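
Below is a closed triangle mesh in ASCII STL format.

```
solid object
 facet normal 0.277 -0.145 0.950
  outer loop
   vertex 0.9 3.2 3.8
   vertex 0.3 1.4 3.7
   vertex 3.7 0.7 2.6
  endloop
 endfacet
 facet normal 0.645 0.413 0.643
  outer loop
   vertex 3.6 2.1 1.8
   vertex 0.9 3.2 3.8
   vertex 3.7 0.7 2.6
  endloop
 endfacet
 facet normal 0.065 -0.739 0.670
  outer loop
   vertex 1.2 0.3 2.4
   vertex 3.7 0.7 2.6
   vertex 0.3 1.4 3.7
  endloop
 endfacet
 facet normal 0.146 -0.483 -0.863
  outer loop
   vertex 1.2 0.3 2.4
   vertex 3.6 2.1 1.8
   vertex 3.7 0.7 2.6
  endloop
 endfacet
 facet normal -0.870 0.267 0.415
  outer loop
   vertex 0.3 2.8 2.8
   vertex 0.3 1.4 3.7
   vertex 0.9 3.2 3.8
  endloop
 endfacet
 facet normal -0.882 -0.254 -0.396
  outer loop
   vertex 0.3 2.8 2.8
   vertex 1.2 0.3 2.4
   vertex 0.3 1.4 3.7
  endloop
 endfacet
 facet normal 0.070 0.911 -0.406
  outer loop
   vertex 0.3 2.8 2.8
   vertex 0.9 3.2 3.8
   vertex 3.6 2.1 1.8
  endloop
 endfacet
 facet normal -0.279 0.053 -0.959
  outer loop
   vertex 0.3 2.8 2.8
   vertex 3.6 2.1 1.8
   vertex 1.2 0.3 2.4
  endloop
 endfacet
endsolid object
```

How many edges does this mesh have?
12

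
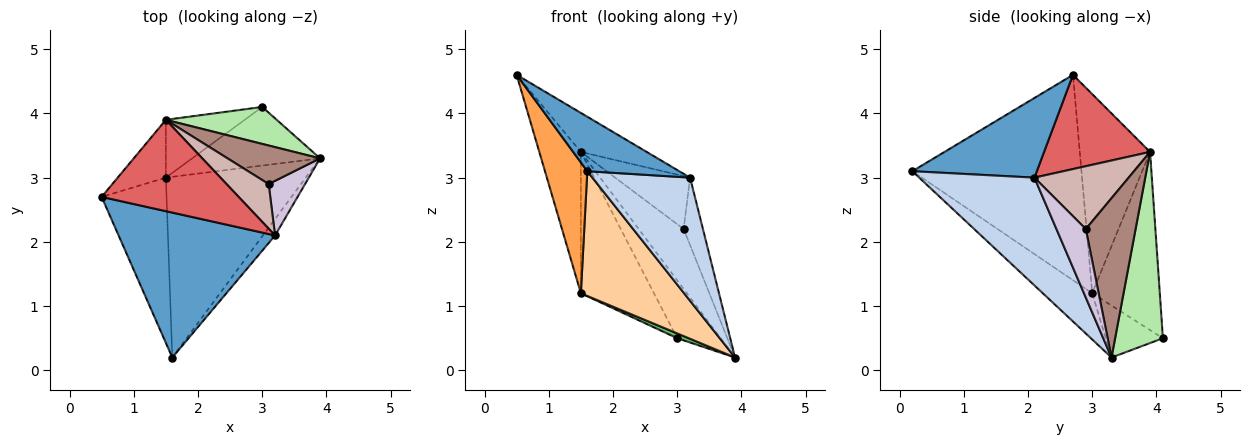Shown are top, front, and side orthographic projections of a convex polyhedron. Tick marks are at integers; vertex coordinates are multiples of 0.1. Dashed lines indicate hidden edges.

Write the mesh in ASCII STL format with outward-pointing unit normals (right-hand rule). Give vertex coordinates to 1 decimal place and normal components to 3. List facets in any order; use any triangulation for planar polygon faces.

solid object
 facet normal 0.430 -0.318 0.845
  outer loop
   vertex 3.2 2.1 3.0
   vertex 0.5 2.7 4.6
   vertex 1.6 0.2 3.1
  endloop
 endfacet
 facet normal 0.760 -0.644 -0.086
  outer loop
   vertex 3.2 2.1 3.0
   vertex 1.6 0.2 3.1
   vertex 3.9 3.3 0.2
  endloop
 endfacet
 facet normal -0.927 -0.232 -0.293
  outer loop
   vertex 1.5 3.0 1.2
   vertex 1.6 0.2 3.1
   vertex 0.5 2.7 4.6
  endloop
 endfacet
 facet normal -0.262 -0.548 -0.794
  outer loop
   vertex 1.5 3.0 1.2
   vertex 3.9 3.3 0.2
   vertex 1.6 0.2 3.1
  endloop
 endfacet
 facet normal -0.375 -0.076 -0.924
  outer loop
   vertex 1.5 3.0 1.2
   vertex 3.0 4.1 0.5
   vertex 3.9 3.3 0.2
  endloop
 endfacet
 facet normal 0.680 0.618 0.395
  outer loop
   vertex 1.5 3.9 3.4
   vertex 3.9 3.3 0.2
   vertex 3.0 4.1 0.5
  endloop
 endfacet
 facet normal 0.534 0.332 0.777
  outer loop
   vertex 1.5 3.9 3.4
   vertex 0.5 2.7 4.6
   vertex 3.2 2.1 3.0
  endloop
 endfacet
 facet normal -0.843 0.498 -0.204
  outer loop
   vertex 1.5 3.9 3.4
   vertex 1.5 3.0 1.2
   vertex 0.5 2.7 4.6
  endloop
 endfacet
 facet normal -0.650 0.703 -0.288
  outer loop
   vertex 1.5 3.9 3.4
   vertex 3.0 4.1 0.5
   vertex 1.5 3.0 1.2
  endloop
 endfacet
 facet normal 0.764 0.501 0.406
  outer loop
   vertex 3.1 2.9 2.2
   vertex 3.2 2.1 3.0
   vertex 3.9 3.3 0.2
  endloop
 endfacet
 facet normal 0.682 0.616 0.396
  outer loop
   vertex 3.1 2.9 2.2
   vertex 3.9 3.3 0.2
   vertex 1.5 3.9 3.4
  endloop
 endfacet
 facet normal 0.693 0.551 0.465
  outer loop
   vertex 3.1 2.9 2.2
   vertex 1.5 3.9 3.4
   vertex 3.2 2.1 3.0
  endloop
 endfacet
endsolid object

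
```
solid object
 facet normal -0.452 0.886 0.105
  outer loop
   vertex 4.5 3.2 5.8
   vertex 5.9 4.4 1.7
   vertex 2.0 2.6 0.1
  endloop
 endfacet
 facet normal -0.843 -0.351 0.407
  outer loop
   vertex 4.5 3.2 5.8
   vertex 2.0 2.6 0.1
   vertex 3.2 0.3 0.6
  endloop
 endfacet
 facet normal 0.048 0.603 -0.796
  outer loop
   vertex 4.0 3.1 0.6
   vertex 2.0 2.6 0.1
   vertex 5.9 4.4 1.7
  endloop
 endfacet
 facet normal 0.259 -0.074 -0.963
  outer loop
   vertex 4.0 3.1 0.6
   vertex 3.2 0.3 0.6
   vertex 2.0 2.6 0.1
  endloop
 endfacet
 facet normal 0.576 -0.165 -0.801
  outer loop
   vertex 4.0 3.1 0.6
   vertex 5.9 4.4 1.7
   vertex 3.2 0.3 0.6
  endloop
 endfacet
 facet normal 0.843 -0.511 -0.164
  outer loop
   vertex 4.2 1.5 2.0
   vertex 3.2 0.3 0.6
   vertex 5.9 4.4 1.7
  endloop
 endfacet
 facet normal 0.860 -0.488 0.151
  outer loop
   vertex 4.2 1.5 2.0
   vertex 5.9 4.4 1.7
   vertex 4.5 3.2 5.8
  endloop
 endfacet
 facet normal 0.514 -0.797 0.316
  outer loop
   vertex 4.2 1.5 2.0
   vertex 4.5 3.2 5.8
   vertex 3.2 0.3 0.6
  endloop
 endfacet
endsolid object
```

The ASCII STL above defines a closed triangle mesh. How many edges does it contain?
12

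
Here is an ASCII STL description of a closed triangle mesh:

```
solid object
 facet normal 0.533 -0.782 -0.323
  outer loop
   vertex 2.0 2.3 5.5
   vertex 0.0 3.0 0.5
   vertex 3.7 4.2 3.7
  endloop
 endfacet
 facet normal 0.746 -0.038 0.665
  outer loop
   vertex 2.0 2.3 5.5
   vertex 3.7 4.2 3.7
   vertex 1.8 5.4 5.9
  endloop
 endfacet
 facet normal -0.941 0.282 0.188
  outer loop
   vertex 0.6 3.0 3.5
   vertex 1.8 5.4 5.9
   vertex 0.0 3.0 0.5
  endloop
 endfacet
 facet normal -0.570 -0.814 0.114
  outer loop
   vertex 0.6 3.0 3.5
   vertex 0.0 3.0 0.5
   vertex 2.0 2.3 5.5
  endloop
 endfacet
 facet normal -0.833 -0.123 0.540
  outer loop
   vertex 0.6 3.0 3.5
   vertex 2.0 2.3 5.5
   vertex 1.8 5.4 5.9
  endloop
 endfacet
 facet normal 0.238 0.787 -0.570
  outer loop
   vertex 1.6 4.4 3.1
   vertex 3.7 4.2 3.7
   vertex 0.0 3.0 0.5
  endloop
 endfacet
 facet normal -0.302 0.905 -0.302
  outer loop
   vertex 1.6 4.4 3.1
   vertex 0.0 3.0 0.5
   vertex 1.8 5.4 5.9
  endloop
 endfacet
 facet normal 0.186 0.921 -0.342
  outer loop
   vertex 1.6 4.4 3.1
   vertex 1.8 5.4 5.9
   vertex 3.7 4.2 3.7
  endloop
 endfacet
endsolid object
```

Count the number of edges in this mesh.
12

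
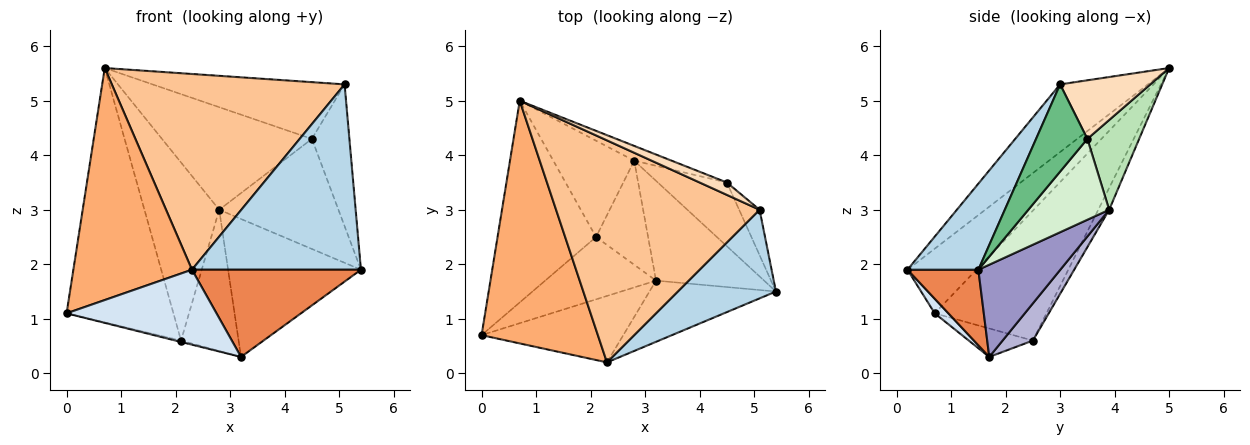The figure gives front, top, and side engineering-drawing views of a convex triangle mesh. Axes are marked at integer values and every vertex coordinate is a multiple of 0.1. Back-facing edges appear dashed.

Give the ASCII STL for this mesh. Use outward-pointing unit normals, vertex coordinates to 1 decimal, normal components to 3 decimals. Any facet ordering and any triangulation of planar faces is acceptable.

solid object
 facet normal -0.634 0.606 -0.481
  outer loop
   vertex 2.1 2.5 0.6
   vertex 0.0 0.7 1.1
   vertex 0.7 5.0 5.6
  endloop
 endfacet
 facet normal -0.249 0.021 -0.968
  outer loop
   vertex 2.1 2.5 0.6
   vertex 3.2 1.7 0.3
   vertex 0.0 0.7 1.1
  endloop
 endfacet
 facet normal 0.354 -0.844 0.403
  outer loop
   vertex 2.3 0.2 1.9
   vertex 5.4 1.5 1.9
   vertex 5.1 3.0 5.3
  endloop
 endfacet
 facet normal 0.068 -0.747 -0.662
  outer loop
   vertex 2.3 0.2 1.9
   vertex 0.0 0.7 1.1
   vertex 3.2 1.7 0.3
  endloop
 endfacet
 facet normal 0.325 -0.774 -0.543
  outer loop
   vertex 2.3 0.2 1.9
   vertex 3.2 1.7 0.3
   vertex 5.4 1.5 1.9
  endloop
 endfacet
 facet normal -0.373 -0.641 0.671
  outer loop
   vertex 2.3 0.2 1.9
   vertex 0.7 5.0 5.6
   vertex 0.0 0.7 1.1
  endloop
 endfacet
 facet normal -0.242 -0.642 0.728
  outer loop
   vertex 2.3 0.2 1.9
   vertex 5.1 3.0 5.3
   vertex 0.7 5.0 5.6
  endloop
 endfacet
 facet normal 0.417 0.888 0.194
  outer loop
   vertex 4.5 3.5 4.3
   vertex 0.7 5.0 5.6
   vertex 5.1 3.0 5.3
  endloop
 endfacet
 facet normal 0.793 0.580 -0.186
  outer loop
   vertex 4.5 3.5 4.3
   vertex 5.1 3.0 5.3
   vertex 5.4 1.5 1.9
  endloop
 endfacet
 facet normal -0.127 0.872 -0.472
  outer loop
   vertex 2.8 3.9 3.0
   vertex 2.1 2.5 0.6
   vertex 0.7 5.0 5.6
  endloop
 endfacet
 facet normal 0.324 0.937 -0.135
  outer loop
   vertex 2.8 3.9 3.0
   vertex 0.7 5.0 5.6
   vertex 4.5 3.5 4.3
  endloop
 endfacet
 facet normal 0.506 0.746 -0.432
  outer loop
   vertex 2.8 3.9 3.0
   vertex 4.5 3.5 4.3
   vertex 5.4 1.5 1.9
  endloop
 endfacet
 facet normal 0.447 0.725 -0.524
  outer loop
   vertex 2.8 3.9 3.0
   vertex 5.4 1.5 1.9
   vertex 3.2 1.7 0.3
  endloop
 endfacet
 facet normal 0.390 0.741 -0.546
  outer loop
   vertex 2.8 3.9 3.0
   vertex 3.2 1.7 0.3
   vertex 2.1 2.5 0.6
  endloop
 endfacet
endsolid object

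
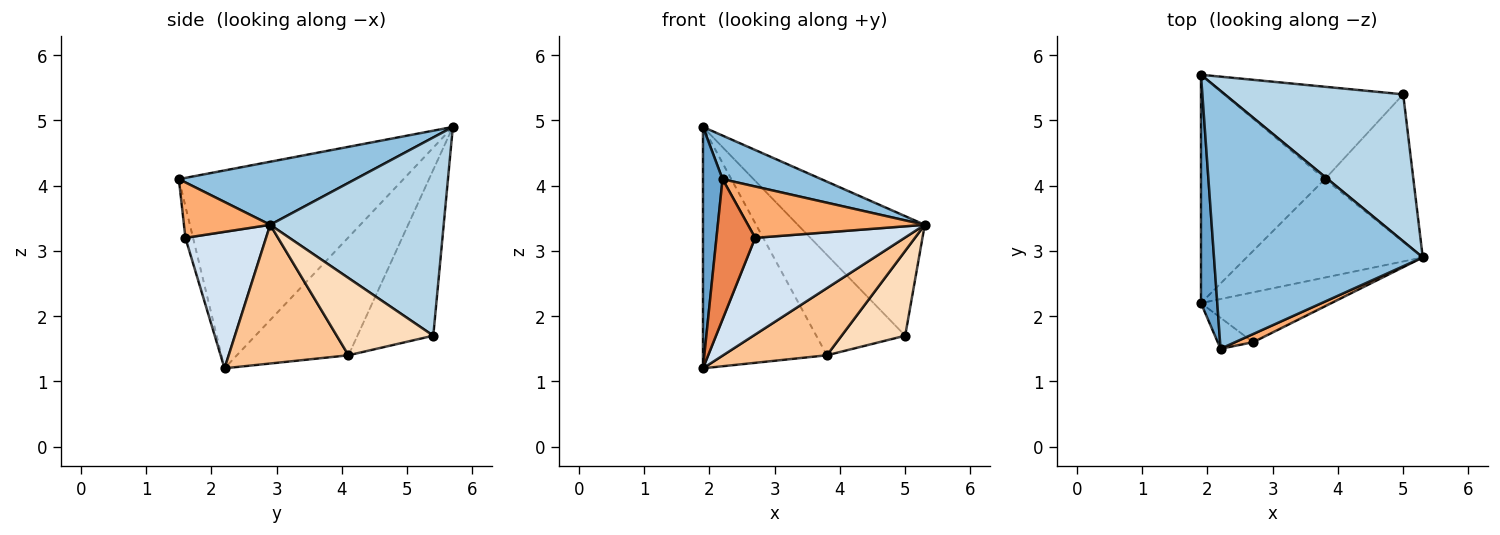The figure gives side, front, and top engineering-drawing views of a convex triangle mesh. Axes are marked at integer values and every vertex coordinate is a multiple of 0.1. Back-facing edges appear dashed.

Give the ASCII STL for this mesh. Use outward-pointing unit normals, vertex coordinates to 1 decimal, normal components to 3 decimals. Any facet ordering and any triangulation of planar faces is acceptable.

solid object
 facet normal -0.993 -0.087 0.082
  outer loop
   vertex 2.2 1.5 4.1
   vertex 1.9 5.7 4.9
   vertex 1.9 2.2 1.2
  endloop
 endfacet
 facet normal 0.285 -0.160 0.945
  outer loop
   vertex 2.2 1.5 4.1
   vertex 5.3 2.9 3.4
   vertex 1.9 5.7 4.9
  endloop
 endfacet
 facet normal 0.653 0.478 0.588
  outer loop
   vertex 5.0 5.4 1.7
   vertex 1.9 5.7 4.9
   vertex 5.3 2.9 3.4
  endloop
 endfacet
 facet normal 0.432 -0.801 -0.413
  outer loop
   vertex 2.7 1.6 3.2
   vertex 1.9 2.2 1.2
   vertex 5.3 2.9 3.4
  endloop
 endfacet
 facet normal -0.190 -0.959 -0.212
  outer loop
   vertex 2.7 1.6 3.2
   vertex 2.2 1.5 4.1
   vertex 1.9 2.2 1.2
  endloop
 endfacet
 facet normal 0.434 -0.890 0.142
  outer loop
   vertex 2.7 1.6 3.2
   vertex 5.3 2.9 3.4
   vertex 2.2 1.5 4.1
  endloop
 endfacet
 facet normal 0.545 -0.472 -0.692
  outer loop
   vertex 3.8 4.1 1.4
   vertex 5.3 2.9 3.4
   vertex 1.9 2.2 1.2
  endloop
 endfacet
 facet normal 0.604 -0.398 -0.691
  outer loop
   vertex 3.8 4.1 1.4
   vertex 5.0 5.4 1.7
   vertex 5.3 2.9 3.4
  endloop
 endfacet
 facet normal -0.547 0.608 -0.575
  outer loop
   vertex 3.8 4.1 1.4
   vertex 1.9 2.2 1.2
   vertex 1.9 5.7 4.9
  endloop
 endfacet
 facet normal -0.532 0.623 -0.574
  outer loop
   vertex 3.8 4.1 1.4
   vertex 1.9 5.7 4.9
   vertex 5.0 5.4 1.7
  endloop
 endfacet
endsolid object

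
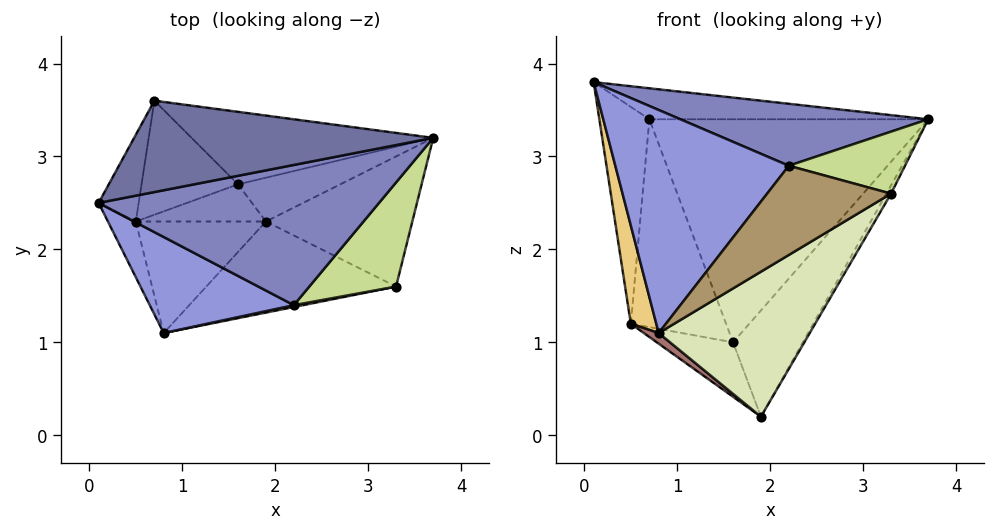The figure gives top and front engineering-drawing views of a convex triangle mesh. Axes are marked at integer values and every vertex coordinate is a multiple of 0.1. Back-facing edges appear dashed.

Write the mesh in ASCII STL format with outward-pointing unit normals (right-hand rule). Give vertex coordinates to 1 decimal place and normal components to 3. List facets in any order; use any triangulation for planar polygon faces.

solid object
 facet normal 0.043 0.321 0.946
  outer loop
   vertex 0.7 3.6 3.4
   vertex 0.1 2.5 3.8
   vertex 3.7 3.2 3.4
  endloop
 endfacet
 facet normal 0.177 -0.398 0.900
  outer loop
   vertex 2.2 1.4 2.9
   vertex 3.7 3.2 3.4
   vertex 0.1 2.5 3.8
  endloop
 endfacet
 facet normal -0.298 -0.877 0.378
  outer loop
   vertex 2.2 1.4 2.9
   vertex 0.1 2.5 3.8
   vertex 0.8 1.1 1.1
  endloop
 endfacet
 facet normal 0.211 0.904 -0.373
  outer loop
   vertex 1.6 2.7 1.0
   vertex 3.7 3.2 3.4
   vertex 1.9 2.3 0.2
  endloop
 endfacet
 facet normal 0.126 0.943 -0.307
  outer loop
   vertex 1.6 2.7 1.0
   vertex 0.7 3.6 3.4
   vertex 3.7 3.2 3.4
  endloop
 endfacet
 facet normal 0.867 0.032 -0.497
  outer loop
   vertex 3.3 1.6 2.6
   vertex 1.9 2.3 0.2
   vertex 3.7 3.2 3.4
  endloop
 endfacet
 facet normal 0.311 -0.486 0.817
  outer loop
   vertex 3.3 1.6 2.6
   vertex 3.7 3.2 3.4
   vertex 2.2 1.4 2.9
  endloop
 endfacet
 facet normal 0.439 -0.761 -0.478
  outer loop
   vertex 3.3 1.6 2.6
   vertex 0.8 1.1 1.1
   vertex 1.9 2.3 0.2
  endloop
 endfacet
 facet normal 0.184 -0.983 0.020
  outer loop
   vertex 3.3 1.6 2.6
   vertex 2.2 1.4 2.9
   vertex 0.8 1.1 1.1
  endloop
 endfacet
 facet normal -0.376 0.812 -0.446
  outer loop
   vertex 0.5 2.3 1.2
   vertex 0.7 3.6 3.4
   vertex 1.6 2.7 1.0
  endloop
 endfacet
 facet normal -0.964 -0.230 -0.131
  outer loop
   vertex 0.5 2.3 1.2
   vertex 0.8 1.1 1.1
   vertex 0.1 2.5 3.8
  endloop
 endfacet
 facet normal -0.890 0.424 -0.169
  outer loop
   vertex 0.5 2.3 1.2
   vertex 0.1 2.5 3.8
   vertex 0.7 3.6 3.4
  endloop
 endfacet
 facet normal -0.580 -0.077 -0.811
  outer loop
   vertex 0.5 2.3 1.2
   vertex 1.9 2.3 0.2
   vertex 0.8 1.1 1.1
  endloop
 endfacet
 facet normal -0.374 0.766 -0.523
  outer loop
   vertex 0.5 2.3 1.2
   vertex 1.6 2.7 1.0
   vertex 1.9 2.3 0.2
  endloop
 endfacet
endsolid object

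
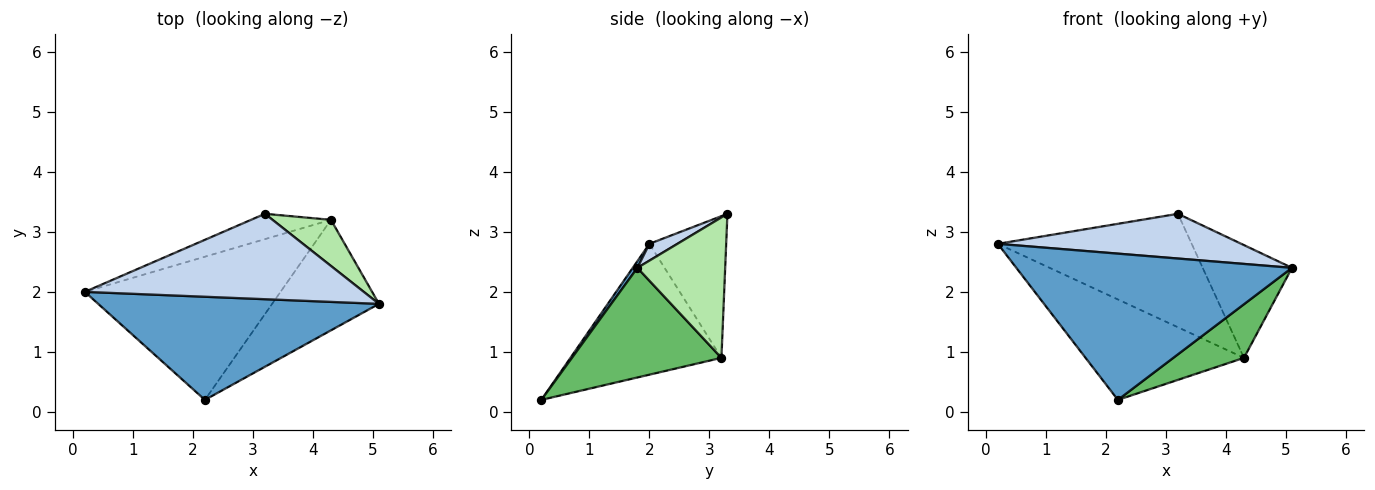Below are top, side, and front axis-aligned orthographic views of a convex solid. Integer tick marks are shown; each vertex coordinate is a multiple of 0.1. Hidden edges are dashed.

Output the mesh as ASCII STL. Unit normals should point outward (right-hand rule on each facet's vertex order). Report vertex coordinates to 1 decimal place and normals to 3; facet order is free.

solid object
 facet normal 0.014 -0.817 0.576
  outer loop
   vertex 2.2 0.2 0.2
   vertex 5.1 1.8 2.4
   vertex 0.2 2.0 2.8
  endloop
 endfacet
 facet normal 0.053 -0.463 0.885
  outer loop
   vertex 3.2 3.3 3.3
   vertex 0.2 2.0 2.8
   vertex 5.1 1.8 2.4
  endloop
 endfacet
 facet normal -0.480 0.504 -0.718
  outer loop
   vertex 4.3 3.2 0.9
   vertex 2.2 0.2 0.2
   vertex 0.2 2.0 2.8
  endloop
 endfacet
 facet normal -0.361 0.910 -0.203
  outer loop
   vertex 4.3 3.2 0.9
   vertex 0.2 2.0 2.8
   vertex 3.2 3.3 3.3
  endloop
 endfacet
 facet normal 0.678 -0.321 -0.661
  outer loop
   vertex 4.3 3.2 0.9
   vertex 5.1 1.8 2.4
   vertex 2.2 0.2 0.2
  endloop
 endfacet
 facet normal 0.673 0.685 0.280
  outer loop
   vertex 4.3 3.2 0.9
   vertex 3.2 3.3 3.3
   vertex 5.1 1.8 2.4
  endloop
 endfacet
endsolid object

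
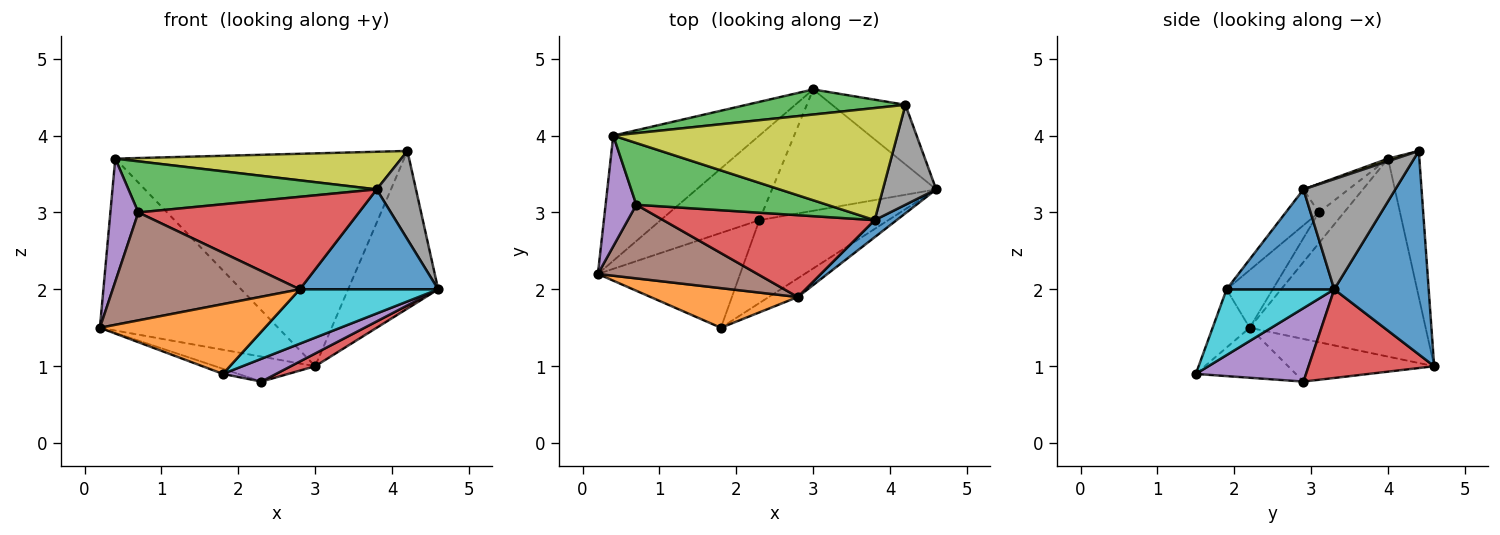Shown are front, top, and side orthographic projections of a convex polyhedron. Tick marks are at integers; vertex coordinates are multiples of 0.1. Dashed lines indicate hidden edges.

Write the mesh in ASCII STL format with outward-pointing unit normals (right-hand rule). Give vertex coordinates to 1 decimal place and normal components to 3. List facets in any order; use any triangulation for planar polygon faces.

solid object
 facet normal 0.700 0.668 -0.252
  outer loop
   vertex 4.2 4.4 3.8
   vertex 4.6 3.3 2.0
   vertex 3.0 4.6 1.0
  endloop
 endfacet
 facet normal -0.624 0.632 -0.460
  outer loop
   vertex 0.4 4.0 3.7
   vertex 3.0 4.6 1.0
   vertex 0.2 2.2 1.5
  endloop
 endfacet
 facet normal -0.107 0.987 0.116
  outer loop
   vertex 0.4 4.0 3.7
   vertex 4.2 4.4 3.8
   vertex 3.0 4.6 1.0
  endloop
 endfacet
 facet normal 0.473 -0.092 -0.876
  outer loop
   vertex 2.3 2.9 0.8
   vertex 3.0 4.6 1.0
   vertex 4.6 3.3 2.0
  endloop
 endfacet
 facet normal 0.481 -0.232 -0.845
  outer loop
   vertex 2.3 2.9 0.8
   vertex 4.6 3.3 2.0
   vertex 1.8 1.5 0.9
  endloop
 endfacet
 facet normal -0.383 0.262 -0.886
  outer loop
   vertex 2.3 2.9 0.8
   vertex 0.2 2.2 1.5
   vertex 3.0 4.6 1.0
  endloop
 endfacet
 facet normal -0.331 0.051 -0.942
  outer loop
   vertex 2.3 2.9 0.8
   vertex 1.8 1.5 0.9
   vertex 0.2 2.2 1.5
  endloop
 endfacet
 facet normal 0.840 -0.359 0.406
  outer loop
   vertex 3.8 2.9 3.3
   vertex 4.6 3.3 2.0
   vertex 4.2 4.4 3.8
  endloop
 endfacet
 facet normal 0.009 -0.318 0.948
  outer loop
   vertex 3.8 2.9 3.3
   vertex 4.2 4.4 3.8
   vertex 0.4 4.0 3.7
  endloop
 endfacet
 facet normal 0.593 -0.762 -0.262
  outer loop
   vertex 2.8 1.9 2.0
   vertex 1.8 1.5 0.9
   vertex 4.6 3.3 2.0
  endloop
 endfacet
 facet normal 0.608 -0.782 0.134
  outer loop
   vertex 2.8 1.9 2.0
   vertex 4.6 3.3 2.0
   vertex 3.8 2.9 3.3
  endloop
 endfacet
 facet normal -0.192 -0.853 0.485
  outer loop
   vertex 2.8 1.9 2.0
   vertex 0.2 2.2 1.5
   vertex 1.8 1.5 0.9
  endloop
 endfacet
 facet normal -0.115 -0.633 0.765
  outer loop
   vertex 0.7 3.1 3.0
   vertex 3.8 2.9 3.3
   vertex 0.4 4.0 3.7
  endloop
 endfacet
 facet normal -0.112 -0.744 0.658
  outer loop
   vertex 0.7 3.1 3.0
   vertex 2.8 1.9 2.0
   vertex 3.8 2.9 3.3
  endloop
 endfacet
 facet normal -0.556 -0.618 0.556
  outer loop
   vertex 0.7 3.1 3.0
   vertex 0.4 4.0 3.7
   vertex 0.2 2.2 1.5
  endloop
 endfacet
 facet normal -0.200 -0.809 0.552
  outer loop
   vertex 0.7 3.1 3.0
   vertex 0.2 2.2 1.5
   vertex 2.8 1.9 2.0
  endloop
 endfacet
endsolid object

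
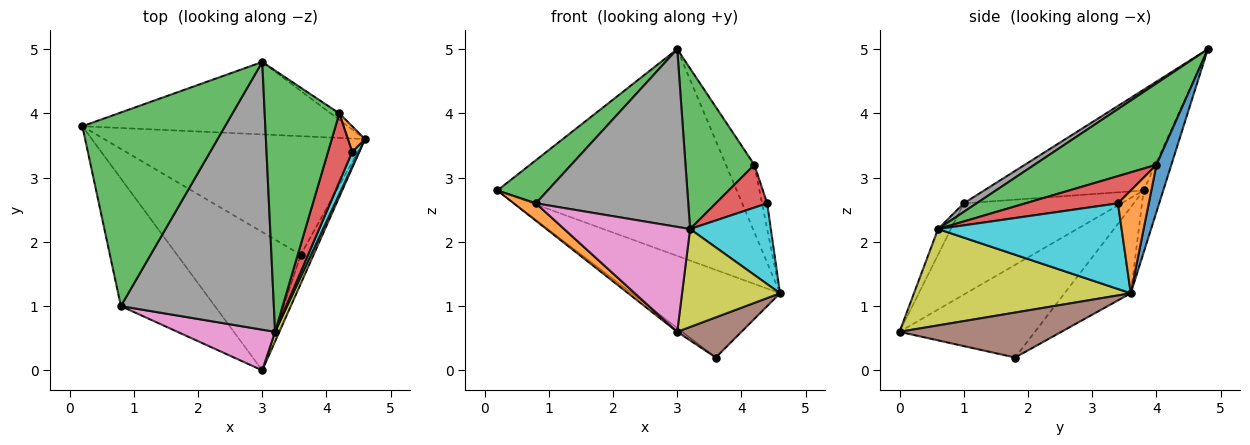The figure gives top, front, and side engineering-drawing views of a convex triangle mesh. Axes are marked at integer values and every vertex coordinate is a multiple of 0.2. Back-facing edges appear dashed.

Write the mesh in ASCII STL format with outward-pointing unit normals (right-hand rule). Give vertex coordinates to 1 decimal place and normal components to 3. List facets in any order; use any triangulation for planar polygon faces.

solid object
 facet normal -0.077 0.941 -0.330
  outer loop
   vertex 3.0 4.8 5.0
   vertex 4.6 3.6 1.2
   vertex 0.2 3.8 2.8
  endloop
 endfacet
 facet normal -0.693 -0.098 -0.714
  outer loop
   vertex 0.8 1.0 2.6
   vertex 0.2 3.8 2.8
   vertex 3.0 0.0 0.6
  endloop
 endfacet
 facet normal -0.568 -0.179 0.804
  outer loop
   vertex 0.8 1.0 2.6
   vertex 3.0 4.8 5.0
   vertex 0.2 3.8 2.8
  endloop
 endfacet
 facet normal -0.257 0.574 -0.777
  outer loop
   vertex 3.6 1.8 0.2
   vertex 0.2 3.8 2.8
   vertex 4.6 3.6 1.2
  endloop
 endfacet
 facet normal -0.599 0.022 -0.800
  outer loop
   vertex 3.6 1.8 0.2
   vertex 3.0 0.0 0.6
   vertex 0.2 3.8 2.8
  endloop
 endfacet
 facet normal 0.898 -0.356 -0.257
  outer loop
   vertex 3.6 1.8 0.2
   vertex 4.6 3.6 1.2
   vertex 3.0 0.0 0.6
  endloop
 endfacet
 facet normal -0.095 -0.928 0.360
  outer loop
   vertex 3.2 0.6 2.2
   vertex 0.8 1.0 2.6
   vertex 3.0 0.0 0.6
  endloop
 endfacet
 facet normal 0.047 -0.553 0.832
  outer loop
   vertex 3.2 0.6 2.2
   vertex 3.0 4.8 5.0
   vertex 0.8 1.0 2.6
  endloop
 endfacet
 facet normal 0.911 -0.411 0.040
  outer loop
   vertex 3.2 0.6 2.2
   vertex 3.0 0.0 0.6
   vertex 4.6 3.6 1.2
  endloop
 endfacet
 facet normal 0.913 -0.402 0.073
  outer loop
   vertex 3.2 0.6 2.2
   vertex 4.6 3.6 1.2
   vertex 4.4 3.4 2.6
  endloop
 endfacet
 facet normal 0.462 0.883 -0.084
  outer loop
   vertex 4.2 4.0 3.2
   vertex 4.6 3.6 1.2
   vertex 3.0 4.8 5.0
  endloop
 endfacet
 facet normal 0.973 0.162 0.162
  outer loop
   vertex 4.2 4.0 3.2
   vertex 4.4 3.4 2.6
   vertex 4.6 3.6 1.2
  endloop
 endfacet
 facet normal 0.681 -0.384 0.624
  outer loop
   vertex 4.2 4.0 3.2
   vertex 3.0 4.8 5.0
   vertex 3.2 0.6 2.2
  endloop
 endfacet
 facet normal 0.690 -0.383 0.614
  outer loop
   vertex 4.2 4.0 3.2
   vertex 3.2 0.6 2.2
   vertex 4.4 3.4 2.6
  endloop
 endfacet
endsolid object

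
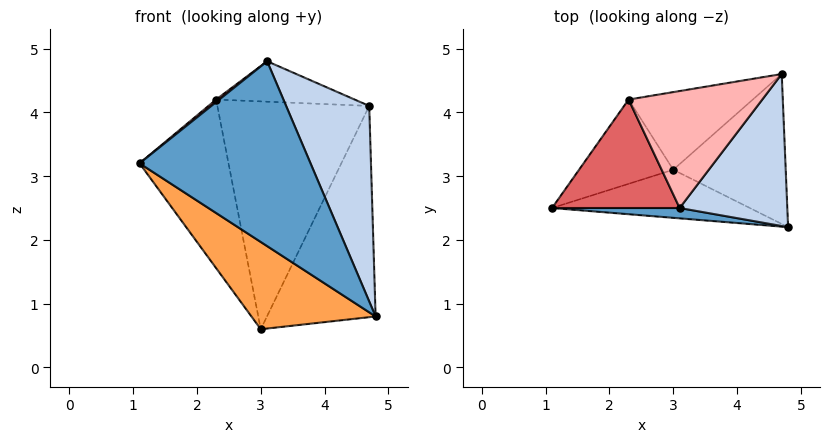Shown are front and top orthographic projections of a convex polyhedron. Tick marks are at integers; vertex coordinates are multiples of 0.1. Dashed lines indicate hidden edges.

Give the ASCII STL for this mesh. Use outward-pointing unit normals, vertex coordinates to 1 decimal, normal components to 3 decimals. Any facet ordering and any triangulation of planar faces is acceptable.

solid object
 facet normal -0.045 -0.997 0.056
  outer loop
   vertex 3.1 2.5 4.8
   vertex 1.1 2.5 3.2
   vertex 4.8 2.2 0.8
  endloop
 endfacet
 facet normal 0.794 -0.480 0.373
  outer loop
   vertex 3.1 2.5 4.8
   vertex 4.8 2.2 0.8
   vertex 4.7 4.6 4.1
  endloop
 endfacet
 facet normal -0.359 -0.817 -0.451
  outer loop
   vertex 3.0 3.1 0.6
   vertex 4.8 2.2 0.8
   vertex 1.1 2.5 3.2
  endloop
 endfacet
 facet normal 0.427 0.737 -0.523
  outer loop
   vertex 3.0 3.1 0.6
   vertex 4.7 4.6 4.1
   vertex 4.8 2.2 0.8
  endloop
 endfacet
 facet normal -0.667 0.667 -0.333
  outer loop
   vertex 2.3 4.2 4.2
   vertex 3.0 3.1 0.6
   vertex 1.1 2.5 3.2
  endloop
 endfacet
 facet normal -0.169 0.933 -0.318
  outer loop
   vertex 2.3 4.2 4.2
   vertex 4.7 4.6 4.1
   vertex 3.0 3.1 0.6
  endloop
 endfacet
 facet normal -0.625 -0.018 0.781
  outer loop
   vertex 2.3 4.2 4.2
   vertex 1.1 2.5 3.2
   vertex 3.1 2.5 4.8
  endloop
 endfacet
 facet normal -0.015 0.326 0.945
  outer loop
   vertex 2.3 4.2 4.2
   vertex 3.1 2.5 4.8
   vertex 4.7 4.6 4.1
  endloop
 endfacet
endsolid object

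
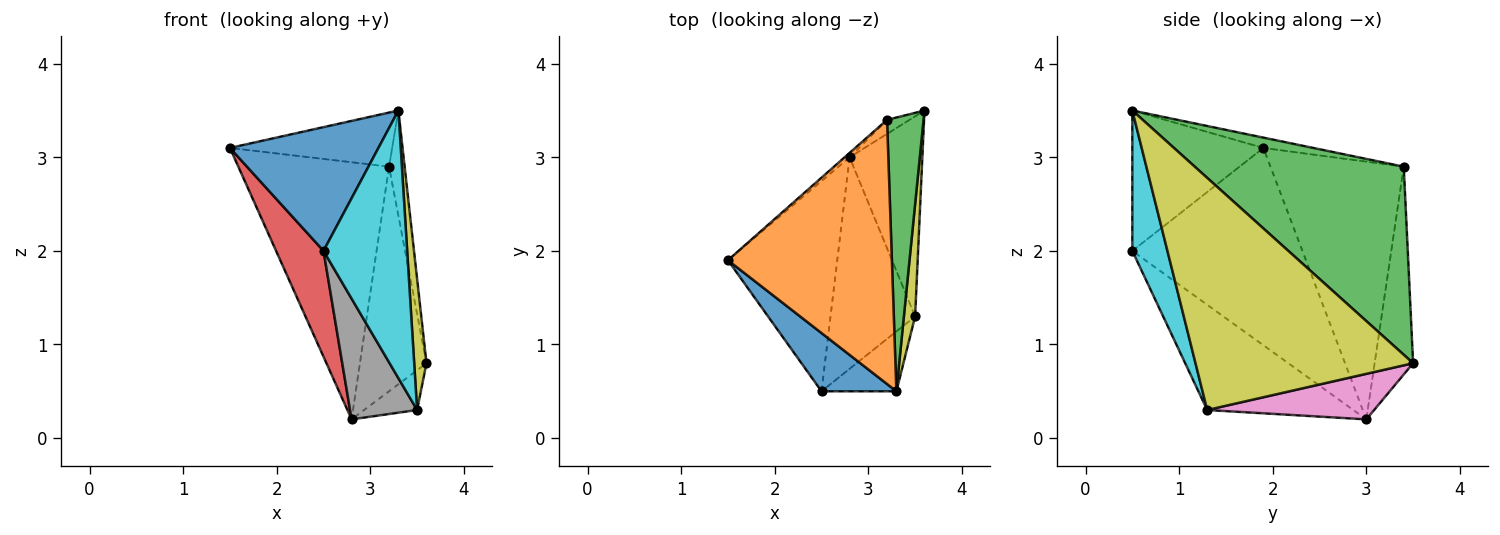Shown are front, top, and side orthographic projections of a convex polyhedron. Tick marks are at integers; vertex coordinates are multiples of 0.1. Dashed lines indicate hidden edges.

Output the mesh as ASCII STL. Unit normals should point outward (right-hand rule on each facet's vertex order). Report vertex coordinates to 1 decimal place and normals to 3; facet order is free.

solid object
 facet normal -0.624 -0.707 0.333
  outer loop
   vertex 2.5 0.5 2.0
   vertex 3.3 0.5 3.5
   vertex 1.5 1.9 3.1
  endloop
 endfacet
 facet normal -0.062 0.200 0.978
  outer loop
   vertex 3.2 3.4 2.9
   vertex 1.5 1.9 3.1
   vertex 3.3 0.5 3.5
  endloop
 endfacet
 facet normal 0.979 0.073 0.190
  outer loop
   vertex 3.2 3.4 2.9
   vertex 3.3 0.5 3.5
   vertex 3.6 3.5 0.8
  endloop
 endfacet
 facet normal -0.850 -0.237 -0.471
  outer loop
   vertex 2.8 3.0 0.2
   vertex 2.5 0.5 2.0
   vertex 1.5 1.9 3.1
  endloop
 endfacet
 facet normal -0.662 0.749 -0.013
  outer loop
   vertex 2.8 3.0 0.2
   vertex 1.5 1.9 3.1
   vertex 3.2 3.4 2.9
  endloop
 endfacet
 facet normal -0.500 0.864 -0.054
  outer loop
   vertex 2.8 3.0 0.2
   vertex 3.2 3.4 2.9
   vertex 3.6 3.5 0.8
  endloop
 endfacet
 facet normal 0.523 0.166 -0.836
  outer loop
   vertex 3.5 1.3 0.3
   vertex 2.8 3.0 0.2
   vertex 3.6 3.5 0.8
  endloop
 endfacet
 facet normal -0.734 -0.337 -0.590
  outer loop
   vertex 3.5 1.3 0.3
   vertex 2.5 0.5 2.0
   vertex 2.8 3.0 0.2
  endloop
 endfacet
 facet normal 0.997 -0.056 0.048
  outer loop
   vertex 3.5 1.3 0.3
   vertex 3.6 3.5 0.8
   vertex 3.3 0.5 3.5
  endloop
 endfacet
 facet normal 0.379 -0.903 -0.202
  outer loop
   vertex 3.5 1.3 0.3
   vertex 3.3 0.5 3.5
   vertex 2.5 0.5 2.0
  endloop
 endfacet
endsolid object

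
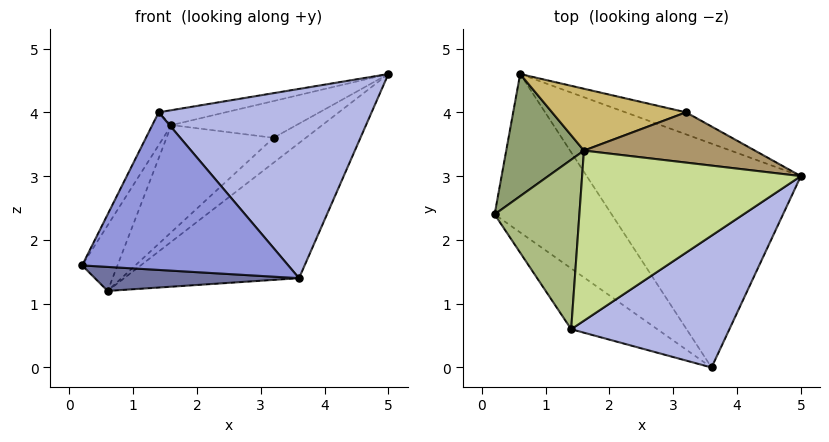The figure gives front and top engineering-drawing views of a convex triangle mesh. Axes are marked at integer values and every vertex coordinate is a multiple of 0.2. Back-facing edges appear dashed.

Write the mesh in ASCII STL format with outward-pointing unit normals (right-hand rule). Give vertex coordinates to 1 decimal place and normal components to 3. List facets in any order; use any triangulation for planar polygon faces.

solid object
 facet normal -0.162 -0.148 -0.976
  outer loop
   vertex 0.6 4.6 1.2
   vertex 3.6 0.0 1.4
   vertex 0.2 2.4 1.6
  endloop
 endfacet
 facet normal 0.647 0.394 -0.652
  outer loop
   vertex 0.6 4.6 1.2
   vertex 5.0 3.0 4.6
   vertex 3.6 0.0 1.4
  endloop
 endfacet
 facet normal -0.562 -0.772 -0.298
  outer loop
   vertex 1.4 0.6 4.0
   vertex 0.2 2.4 1.6
   vertex 3.6 0.0 1.4
  endloop
 endfacet
 facet normal 0.412 -0.748 0.521
  outer loop
   vertex 1.4 0.6 4.0
   vertex 3.6 0.0 1.4
   vertex 5.0 3.0 4.6
  endloop
 endfacet
 facet normal -0.865 0.238 0.442
  outer loop
   vertex 1.6 3.4 3.8
   vertex 0.6 4.6 1.2
   vertex 0.2 2.4 1.6
  endloop
 endfacet
 facet normal -0.859 0.097 0.502
  outer loop
   vertex 1.6 3.4 3.8
   vertex 0.2 2.4 1.6
   vertex 1.4 0.6 4.0
  endloop
 endfacet
 facet normal -0.219 0.085 0.972
  outer loop
   vertex 1.6 3.4 3.8
   vertex 1.4 0.6 4.0
   vertex 5.0 3.0 4.6
  endloop
 endfacet
 facet normal 0.617 0.590 -0.521
  outer loop
   vertex 3.2 4.0 3.6
   vertex 5.0 3.0 4.6
   vertex 0.6 4.6 1.2
  endloop
 endfacet
 facet normal -0.120 0.586 0.801
  outer loop
   vertex 3.2 4.0 3.6
   vertex 1.6 3.4 3.8
   vertex 5.0 3.0 4.6
  endloop
 endfacet
 facet normal -0.254 0.837 0.484
  outer loop
   vertex 3.2 4.0 3.6
   vertex 0.6 4.6 1.2
   vertex 1.6 3.4 3.8
  endloop
 endfacet
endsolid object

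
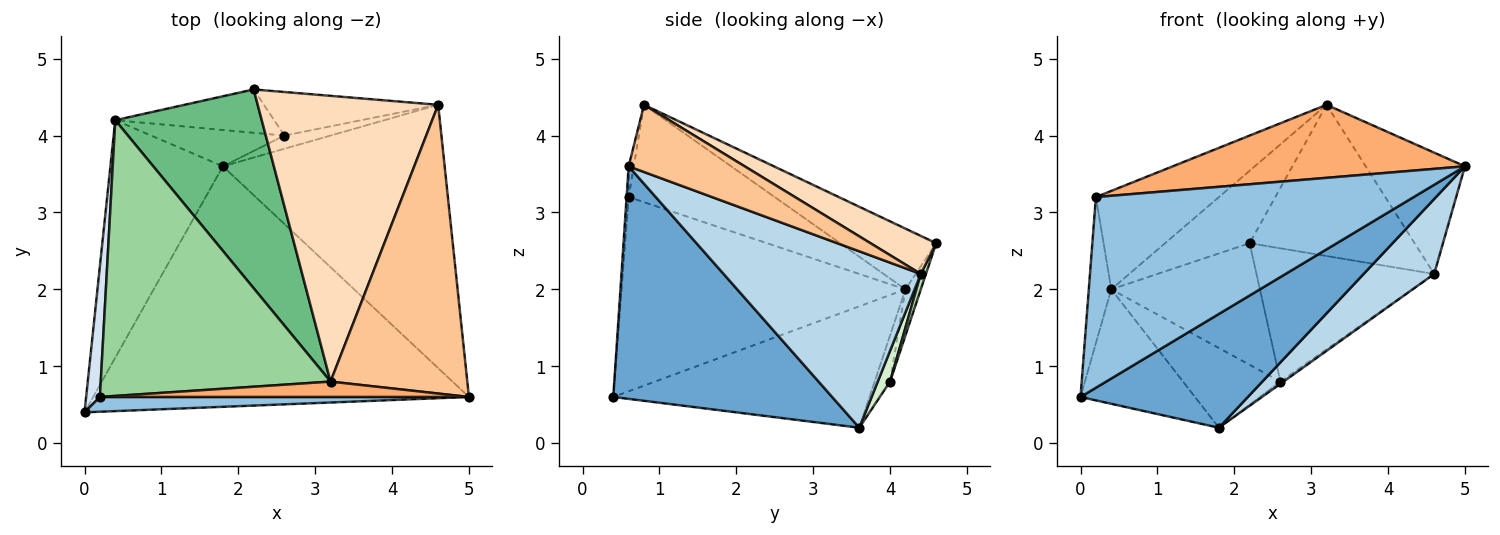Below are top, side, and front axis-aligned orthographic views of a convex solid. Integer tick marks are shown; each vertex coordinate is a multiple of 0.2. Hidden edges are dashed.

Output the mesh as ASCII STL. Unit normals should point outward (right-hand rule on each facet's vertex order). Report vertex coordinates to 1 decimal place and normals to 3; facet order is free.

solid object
 facet normal 0.488 -0.373 -0.789
  outer loop
   vertex 1.8 3.6 0.2
   vertex 5.0 0.6 3.6
   vertex 0.0 0.4 0.6
  endloop
 endfacet
 facet normal -0.006 -0.997 0.077
  outer loop
   vertex 0.2 0.6 3.2
   vertex 0.0 0.4 0.6
   vertex 5.0 0.6 3.6
  endloop
 endfacet
 facet normal 0.608 -0.217 -0.764
  outer loop
   vertex 4.6 4.4 2.2
   vertex 5.0 0.6 3.6
   vertex 1.8 3.6 0.2
  endloop
 endfacet
 facet normal -0.994 0.079 0.070
  outer loop
   vertex 0.4 4.2 2.0
   vertex 0.0 0.4 0.6
   vertex 0.2 0.6 3.2
  endloop
 endfacet
 facet normal -0.697 0.311 -0.646
  outer loop
   vertex 0.4 4.2 2.0
   vertex 1.8 3.6 0.2
   vertex 0.0 0.4 0.6
  endloop
 endfacet
 facet normal -0.017 -0.978 0.206
  outer loop
   vertex 3.2 0.8 4.4
   vertex 0.2 0.6 3.2
   vertex 5.0 0.6 3.6
  endloop
 endfacet
 facet normal 0.412 0.353 0.840
  outer loop
   vertex 3.2 0.8 4.4
   vertex 5.0 0.6 3.6
   vertex 4.6 4.4 2.2
  endloop
 endfacet
 facet normal 0.183 0.460 0.869
  outer loop
   vertex 3.2 0.8 4.4
   vertex 4.6 4.4 2.2
   vertex 2.2 4.6 2.6
  endloop
 endfacet
 facet normal -0.363 0.319 0.875
  outer loop
   vertex 3.2 0.8 4.4
   vertex 2.2 4.6 2.6
   vertex 0.4 4.2 2.0
  endloop
 endfacet
 facet normal -0.371 0.312 0.875
  outer loop
   vertex 3.2 0.8 4.4
   vertex 0.4 4.2 2.0
   vertex 0.2 0.6 3.2
  endloop
 endfacet
 facet normal 0.027 0.950 -0.311
  outer loop
   vertex 2.6 4.0 0.8
   vertex 2.2 4.6 2.6
   vertex 4.6 4.4 2.2
  endloop
 endfacet
 facet normal 0.549 0.137 -0.824
  outer loop
   vertex 2.6 4.0 0.8
   vertex 4.6 4.4 2.2
   vertex 1.8 3.6 0.2
  endloop
 endfacet
 facet normal -0.097 0.938 -0.334
  outer loop
   vertex 2.6 4.0 0.8
   vertex 0.4 4.2 2.0
   vertex 2.2 4.6 2.6
  endloop
 endfacet
 facet normal -0.142 0.901 -0.411
  outer loop
   vertex 2.6 4.0 0.8
   vertex 1.8 3.6 0.2
   vertex 0.4 4.2 2.0
  endloop
 endfacet
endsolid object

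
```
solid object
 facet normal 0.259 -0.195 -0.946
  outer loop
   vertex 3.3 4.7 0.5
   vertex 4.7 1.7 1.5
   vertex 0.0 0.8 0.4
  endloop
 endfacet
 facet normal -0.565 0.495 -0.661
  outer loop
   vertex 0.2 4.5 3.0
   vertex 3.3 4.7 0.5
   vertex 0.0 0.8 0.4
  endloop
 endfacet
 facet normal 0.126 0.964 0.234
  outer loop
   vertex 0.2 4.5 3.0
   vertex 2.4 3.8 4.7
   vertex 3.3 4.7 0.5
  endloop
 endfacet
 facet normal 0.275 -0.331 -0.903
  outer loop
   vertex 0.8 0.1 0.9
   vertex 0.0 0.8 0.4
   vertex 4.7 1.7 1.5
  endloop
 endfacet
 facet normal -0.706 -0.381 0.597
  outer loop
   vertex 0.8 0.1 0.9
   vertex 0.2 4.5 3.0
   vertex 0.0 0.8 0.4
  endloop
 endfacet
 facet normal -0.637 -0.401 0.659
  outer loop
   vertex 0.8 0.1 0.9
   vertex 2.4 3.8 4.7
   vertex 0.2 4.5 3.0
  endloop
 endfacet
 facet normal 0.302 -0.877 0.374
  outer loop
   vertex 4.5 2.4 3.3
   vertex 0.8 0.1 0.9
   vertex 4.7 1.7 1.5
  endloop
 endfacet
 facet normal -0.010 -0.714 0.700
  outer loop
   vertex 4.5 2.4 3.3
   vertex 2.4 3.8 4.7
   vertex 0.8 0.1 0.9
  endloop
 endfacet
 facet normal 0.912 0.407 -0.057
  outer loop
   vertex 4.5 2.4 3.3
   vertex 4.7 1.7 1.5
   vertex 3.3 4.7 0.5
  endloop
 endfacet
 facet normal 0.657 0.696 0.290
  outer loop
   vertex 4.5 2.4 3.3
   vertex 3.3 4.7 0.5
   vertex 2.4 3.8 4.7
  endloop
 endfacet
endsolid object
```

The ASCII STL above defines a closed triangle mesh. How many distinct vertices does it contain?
7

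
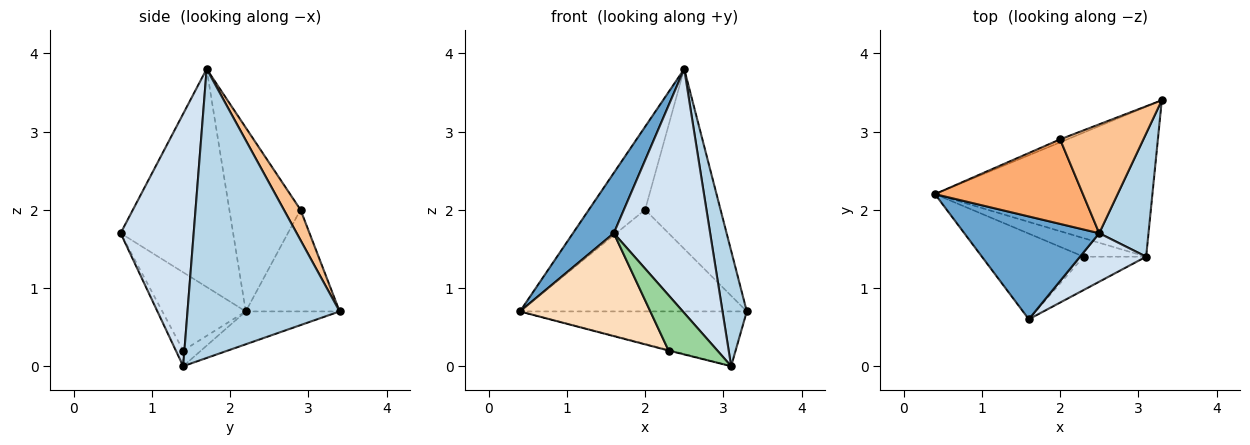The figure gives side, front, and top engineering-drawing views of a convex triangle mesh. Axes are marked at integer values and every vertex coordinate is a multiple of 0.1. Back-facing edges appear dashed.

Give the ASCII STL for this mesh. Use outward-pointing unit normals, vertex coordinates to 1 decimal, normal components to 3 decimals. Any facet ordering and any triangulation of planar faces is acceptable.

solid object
 facet normal -0.812 -0.295 0.503
  outer loop
   vertex 2.5 1.7 3.8
   vertex 0.4 2.2 0.7
   vertex 1.6 0.6 1.7
  endloop
 endfacet
 facet normal -0.141 0.340 -0.930
  outer loop
   vertex 3.1 1.4 0.0
   vertex 0.4 2.2 0.7
   vertex 3.3 3.4 0.7
  endloop
 endfacet
 facet normal 0.974 -0.155 0.166
  outer loop
   vertex 3.1 1.4 0.0
   vertex 3.3 3.4 0.7
   vertex 2.5 1.7 3.8
  endloop
 endfacet
 facet normal 0.597 -0.787 0.156
  outer loop
   vertex 3.1 1.4 0.0
   vertex 2.5 1.7 3.8
   vertex 1.6 0.6 1.7
  endloop
 endfacet
 facet normal -0.382 0.924 -0.027
  outer loop
   vertex 2.0 2.9 2.0
   vertex 3.3 3.4 0.7
   vertex 0.4 2.2 0.7
  endloop
 endfacet
 facet normal -0.663 0.524 0.534
  outer loop
   vertex 2.0 2.9 2.0
   vertex 0.4 2.2 0.7
   vertex 2.5 1.7 3.8
  endloop
 endfacet
 facet normal 0.186 0.841 0.509
  outer loop
   vertex 2.0 2.9 2.0
   vertex 2.5 1.7 3.8
   vertex 3.3 3.4 0.7
  endloop
 endfacet
 facet normal -0.441 -0.690 -0.574
  outer loop
   vertex 2.3 1.4 0.2
   vertex 1.6 0.6 1.7
   vertex 0.4 2.2 0.7
  endloop
 endfacet
 facet normal -0.242 0.030 -0.970
  outer loop
   vertex 2.3 1.4 0.2
   vertex 0.4 2.2 0.7
   vertex 3.1 1.4 0.0
  endloop
 endfacet
 facet normal -0.128 -0.849 -0.513
  outer loop
   vertex 2.3 1.4 0.2
   vertex 3.1 1.4 0.0
   vertex 1.6 0.6 1.7
  endloop
 endfacet
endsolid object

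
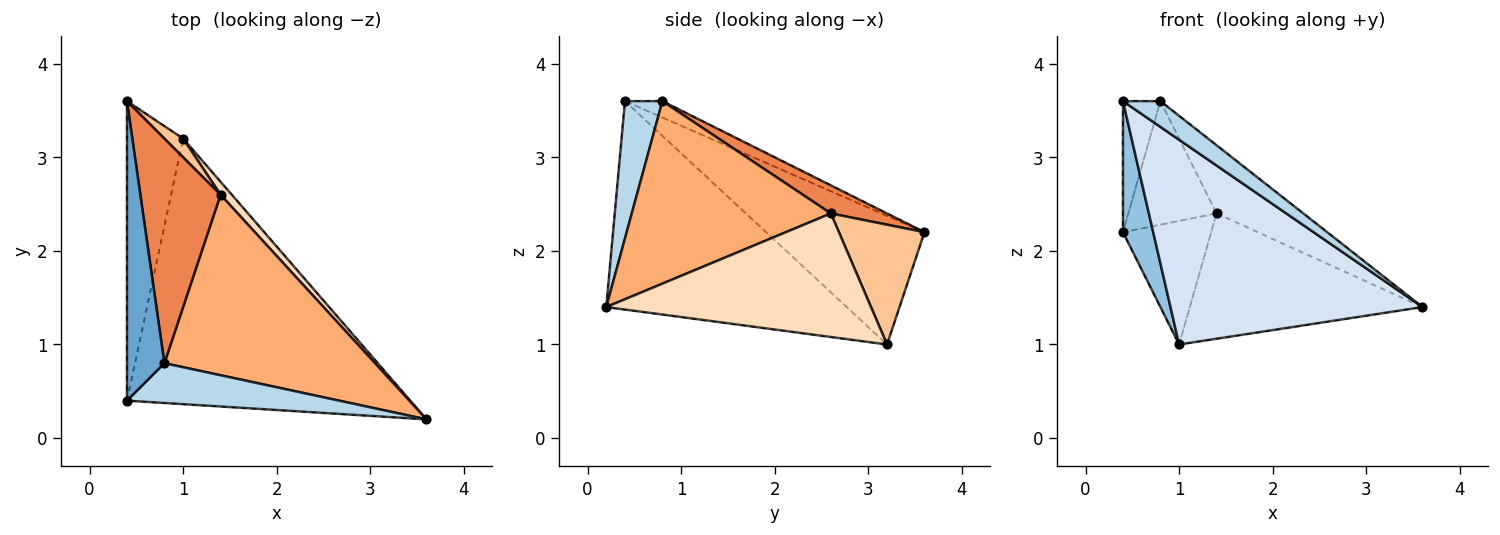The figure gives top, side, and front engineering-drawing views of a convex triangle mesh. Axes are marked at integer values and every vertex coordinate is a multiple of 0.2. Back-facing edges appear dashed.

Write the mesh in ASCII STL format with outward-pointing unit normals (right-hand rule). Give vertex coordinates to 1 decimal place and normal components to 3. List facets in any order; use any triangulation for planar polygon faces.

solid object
 facet normal -0.372 0.372 0.850
  outer loop
   vertex 0.4 0.4 3.6
   vertex 0.8 0.8 3.6
   vertex 0.4 3.6 2.2
  endloop
 endfacet
 facet normal -0.903 -0.172 -0.394
  outer loop
   vertex 0.4 0.4 3.6
   vertex 0.4 3.6 2.2
   vertex 1.0 3.2 1.0
  endloop
 endfacet
 facet normal 0.477 -0.477 0.738
  outer loop
   vertex 0.4 0.4 3.6
   vertex 3.6 0.2 1.4
   vertex 0.8 0.8 3.6
  endloop
 endfacet
 facet normal -0.503 -0.528 -0.684
  outer loop
   vertex 0.4 0.4 3.6
   vertex 1.0 3.2 1.0
   vertex 3.6 0.2 1.4
  endloop
 endfacet
 facet normal 0.293 0.461 0.838
  outer loop
   vertex 1.4 2.6 2.4
   vertex 0.4 3.6 2.2
   vertex 0.8 0.8 3.6
  endloop
 endfacet
 facet normal 0.630 0.275 0.727
  outer loop
   vertex 1.4 2.6 2.4
   vertex 0.8 0.8 3.6
   vertex 3.6 0.2 1.4
  endloop
 endfacet
 facet normal 0.692 0.714 0.108
  outer loop
   vertex 1.4 2.6 2.4
   vertex 1.0 3.2 1.0
   vertex 0.4 3.6 2.2
  endloop
 endfacet
 facet normal 0.749 0.659 0.068
  outer loop
   vertex 1.4 2.6 2.4
   vertex 3.6 0.2 1.4
   vertex 1.0 3.2 1.0
  endloop
 endfacet
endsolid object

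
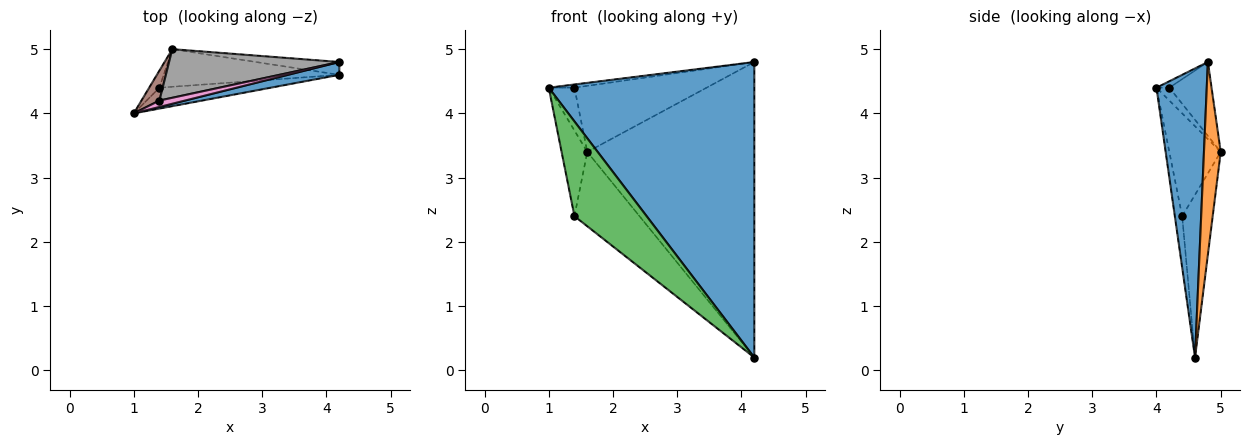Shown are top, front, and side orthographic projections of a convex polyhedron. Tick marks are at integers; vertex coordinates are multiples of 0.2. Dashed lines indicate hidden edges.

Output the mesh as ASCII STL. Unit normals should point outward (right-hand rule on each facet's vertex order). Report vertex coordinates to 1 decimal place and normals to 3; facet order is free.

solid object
 facet normal 0.237 -0.971 0.042
  outer loop
   vertex 4.2 4.8 4.8
   vertex 1.0 4.0 4.4
   vertex 4.2 4.6 0.2
  endloop
 endfacet
 facet normal 0.100 0.994 -0.043
  outer loop
   vertex 4.2 4.8 4.8
   vertex 4.2 4.6 0.2
   vertex 1.6 5.0 3.4
  endloop
 endfacet
 facet normal -0.099 -0.972 -0.214
  outer loop
   vertex 1.4 4.4 2.4
   vertex 4.2 4.6 0.2
   vertex 1.0 4.0 4.4
  endloop
 endfacet
 facet normal -0.891 0.445 -0.089
  outer loop
   vertex 1.4 4.4 2.4
   vertex 1.0 4.0 4.4
   vertex 1.6 5.0 3.4
  endloop
 endfacet
 facet normal -0.386 0.823 -0.417
  outer loop
   vertex 1.4 4.4 2.4
   vertex 1.6 5.0 3.4
   vertex 4.2 4.6 0.2
  endloop
 endfacet
 facet normal -0.379 0.758 0.531
  outer loop
   vertex 1.4 4.2 4.4
   vertex 1.6 5.0 3.4
   vertex 1.0 4.0 4.4
  endloop
 endfacet
 facet normal -0.218 0.436 0.873
  outer loop
   vertex 1.4 4.2 4.4
   vertex 1.0 4.0 4.4
   vertex 4.2 4.8 4.8
  endloop
 endfacet
 facet normal -0.249 0.780 0.574
  outer loop
   vertex 1.4 4.2 4.4
   vertex 4.2 4.8 4.8
   vertex 1.6 5.0 3.4
  endloop
 endfacet
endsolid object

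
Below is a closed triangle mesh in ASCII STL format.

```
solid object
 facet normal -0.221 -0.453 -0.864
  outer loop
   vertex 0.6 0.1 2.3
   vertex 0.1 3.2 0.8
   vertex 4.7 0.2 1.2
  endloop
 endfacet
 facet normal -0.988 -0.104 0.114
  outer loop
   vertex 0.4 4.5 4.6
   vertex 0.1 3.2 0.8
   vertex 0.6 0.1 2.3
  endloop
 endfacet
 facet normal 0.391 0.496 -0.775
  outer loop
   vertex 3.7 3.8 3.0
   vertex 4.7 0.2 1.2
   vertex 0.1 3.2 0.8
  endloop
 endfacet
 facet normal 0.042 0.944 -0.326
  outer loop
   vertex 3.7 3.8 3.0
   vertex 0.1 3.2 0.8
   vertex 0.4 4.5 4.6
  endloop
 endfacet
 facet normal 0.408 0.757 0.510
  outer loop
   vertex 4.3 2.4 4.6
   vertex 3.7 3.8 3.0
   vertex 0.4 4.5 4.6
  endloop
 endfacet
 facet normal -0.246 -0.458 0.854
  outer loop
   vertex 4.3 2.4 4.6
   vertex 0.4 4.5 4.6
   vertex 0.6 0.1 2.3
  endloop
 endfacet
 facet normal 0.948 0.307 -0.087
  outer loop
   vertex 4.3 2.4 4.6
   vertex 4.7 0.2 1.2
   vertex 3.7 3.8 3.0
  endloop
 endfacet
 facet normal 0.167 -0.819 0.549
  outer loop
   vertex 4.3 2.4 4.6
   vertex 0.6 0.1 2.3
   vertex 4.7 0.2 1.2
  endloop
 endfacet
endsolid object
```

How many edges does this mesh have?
12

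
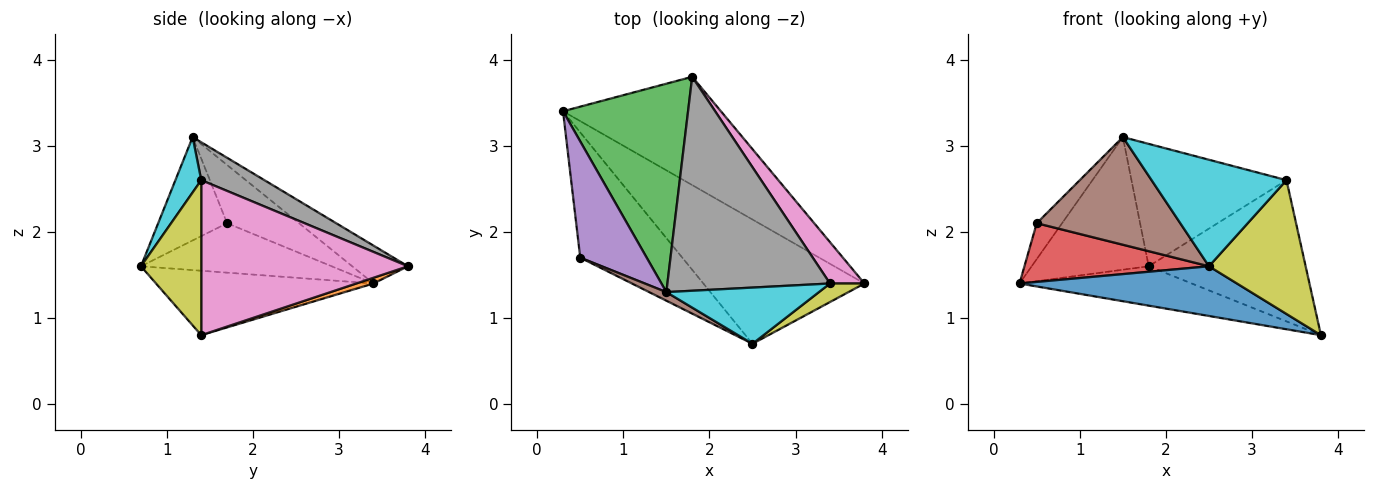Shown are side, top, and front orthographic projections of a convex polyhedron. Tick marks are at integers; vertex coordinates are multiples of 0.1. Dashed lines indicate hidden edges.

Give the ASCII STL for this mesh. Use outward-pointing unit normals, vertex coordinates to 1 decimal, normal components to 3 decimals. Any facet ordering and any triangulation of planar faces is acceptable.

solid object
 facet normal -0.348 -0.348 -0.870
  outer loop
   vertex 2.5 0.7 1.6
   vertex 0.3 3.4 1.4
   vertex 3.8 1.4 0.8
  endloop
 endfacet
 facet normal 0.034 0.342 -0.939
  outer loop
   vertex 1.8 3.8 1.6
   vertex 3.8 1.4 0.8
   vertex 0.3 3.4 1.4
  endloop
 endfacet
 facet normal -0.248 0.520 0.817
  outer loop
   vertex 1.8 3.8 1.6
   vertex 0.3 3.4 1.4
   vertex 1.5 1.3 3.1
  endloop
 endfacet
 facet normal -0.402 -0.389 -0.829
  outer loop
   vertex 0.5 1.7 2.1
   vertex 0.3 3.4 1.4
   vertex 2.5 0.7 1.6
  endloop
 endfacet
 facet normal -0.642 0.226 0.733
  outer loop
   vertex 0.5 1.7 2.1
   vertex 1.5 1.3 3.1
   vertex 0.3 3.4 1.4
  endloop
 endfacet
 facet normal -0.432 -0.899 0.072
  outer loop
   vertex 0.5 1.7 2.1
   vertex 2.5 0.7 1.6
   vertex 1.5 1.3 3.1
  endloop
 endfacet
 facet normal 0.784 0.595 0.174
  outer loop
   vertex 3.4 1.4 2.6
   vertex 3.8 1.4 0.8
   vertex 1.8 3.8 1.6
  endloop
 endfacet
 facet normal 0.198 0.487 0.851
  outer loop
   vertex 3.4 1.4 2.6
   vertex 1.8 3.8 1.6
   vertex 1.5 1.3 3.1
  endloop
 endfacet
 facet normal 0.526 -0.843 0.117
  outer loop
   vertex 3.4 1.4 2.6
   vertex 2.5 0.7 1.6
   vertex 3.8 1.4 0.8
  endloop
 endfacet
 facet normal 0.167 -0.872 0.460
  outer loop
   vertex 3.4 1.4 2.6
   vertex 1.5 1.3 3.1
   vertex 2.5 0.7 1.6
  endloop
 endfacet
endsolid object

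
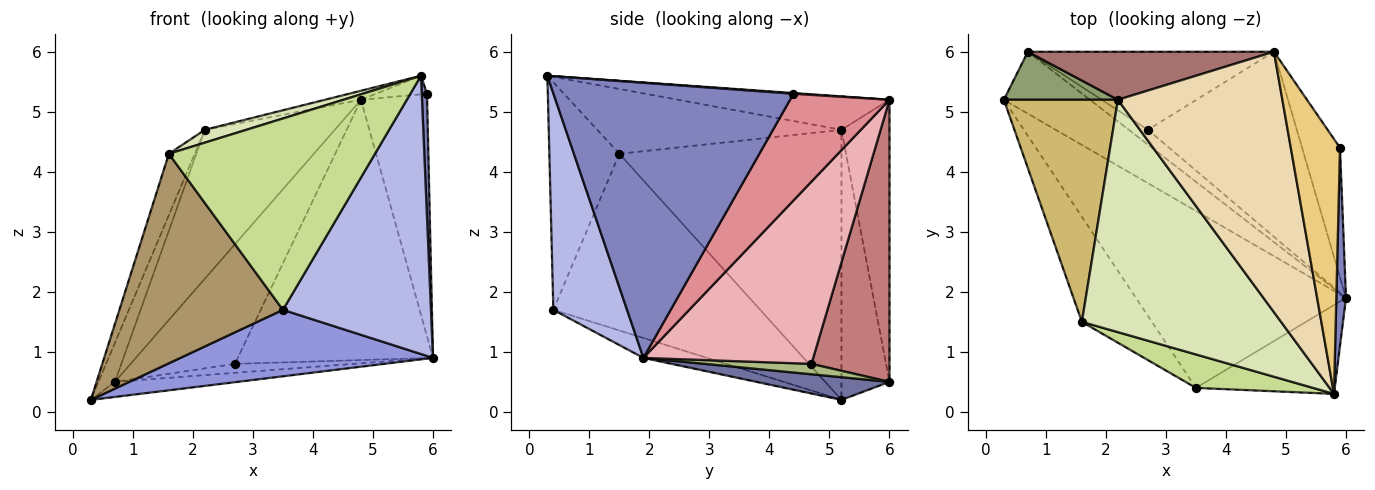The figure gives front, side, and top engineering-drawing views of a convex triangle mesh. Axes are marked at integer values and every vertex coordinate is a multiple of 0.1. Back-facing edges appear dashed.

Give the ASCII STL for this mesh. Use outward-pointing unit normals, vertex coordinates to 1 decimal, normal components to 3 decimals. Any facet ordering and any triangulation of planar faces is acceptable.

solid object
 facet normal 0.248 0.229 -0.941
  outer loop
   vertex 0.7 6.0 0.5
   vertex 6.0 1.9 0.9
   vertex 0.3 5.2 0.2
  endloop
 endfacet
 facet normal 0.999 -0.022 0.035
  outer loop
   vertex 5.9 4.4 5.3
   vertex 5.8 0.3 5.6
   vertex 6.0 1.9 0.9
  endloop
 endfacet
 facet normal -0.088 -0.350 -0.932
  outer loop
   vertex 3.5 0.4 1.7
   vertex 0.3 5.2 0.2
   vertex 6.0 1.9 0.9
  endloop
 endfacet
 facet normal 0.429 -0.861 -0.275
  outer loop
   vertex 3.5 0.4 1.7
   vertex 6.0 1.9 0.9
   vertex 5.8 0.3 5.6
  endloop
 endfacet
 facet normal -0.879 0.300 0.371
  outer loop
   vertex 2.2 5.2 4.7
   vertex 0.7 6.0 0.5
   vertex 0.3 5.2 0.2
  endloop
 endfacet
 facet normal 0.421 0.468 -0.777
  outer loop
   vertex 2.7 4.7 0.8
   vertex 6.0 1.9 0.9
   vertex 0.7 6.0 0.5
  endloop
 endfacet
 facet normal -0.317 -0.934 0.163
  outer loop
   vertex 1.6 1.5 4.3
   vertex 3.5 0.4 1.7
   vertex 5.8 0.3 5.6
  endloop
 endfacet
 facet normal -0.309 -0.053 0.950
  outer loop
   vertex 1.6 1.5 4.3
   vertex 5.8 0.3 5.6
   vertex 2.2 5.2 4.7
  endloop
 endfacet
 facet normal -0.749 -0.592 -0.297
  outer loop
   vertex 1.6 1.5 4.3
   vertex 0.3 5.2 0.2
   vertex 3.5 0.4 1.7
  endloop
 endfacet
 facet normal -0.916 0.107 0.387
  outer loop
   vertex 1.6 1.5 4.3
   vertex 2.2 5.2 4.7
   vertex 0.3 5.2 0.2
  endloop
 endfacet
 facet normal 0.015 0.073 0.997
  outer loop
   vertex 4.8 6.0 5.2
   vertex 5.8 0.3 5.6
   vertex 5.9 4.4 5.3
  endloop
 endfacet
 facet normal -0.199 0.034 0.979
  outer loop
   vertex 4.8 6.0 5.2
   vertex 2.2 5.2 4.7
   vertex 5.8 0.3 5.6
  endloop
 endfacet
 facet normal -0.332 0.898 0.290
  outer loop
   vertex 4.8 6.0 5.2
   vertex 0.7 6.0 0.5
   vertex 2.2 5.2 4.7
  endloop
 endfacet
 facet normal 0.531 0.710 -0.463
  outer loop
   vertex 4.8 6.0 5.2
   vertex 2.7 4.7 0.8
   vertex 0.7 6.0 0.5
  endloop
 endfacet
 facet normal 0.798 0.531 -0.284
  outer loop
   vertex 4.8 6.0 5.2
   vertex 5.9 4.4 5.3
   vertex 6.0 1.9 0.9
  endloop
 endfacet
 facet normal 0.578 0.665 -0.473
  outer loop
   vertex 4.8 6.0 5.2
   vertex 6.0 1.9 0.9
   vertex 2.7 4.7 0.8
  endloop
 endfacet
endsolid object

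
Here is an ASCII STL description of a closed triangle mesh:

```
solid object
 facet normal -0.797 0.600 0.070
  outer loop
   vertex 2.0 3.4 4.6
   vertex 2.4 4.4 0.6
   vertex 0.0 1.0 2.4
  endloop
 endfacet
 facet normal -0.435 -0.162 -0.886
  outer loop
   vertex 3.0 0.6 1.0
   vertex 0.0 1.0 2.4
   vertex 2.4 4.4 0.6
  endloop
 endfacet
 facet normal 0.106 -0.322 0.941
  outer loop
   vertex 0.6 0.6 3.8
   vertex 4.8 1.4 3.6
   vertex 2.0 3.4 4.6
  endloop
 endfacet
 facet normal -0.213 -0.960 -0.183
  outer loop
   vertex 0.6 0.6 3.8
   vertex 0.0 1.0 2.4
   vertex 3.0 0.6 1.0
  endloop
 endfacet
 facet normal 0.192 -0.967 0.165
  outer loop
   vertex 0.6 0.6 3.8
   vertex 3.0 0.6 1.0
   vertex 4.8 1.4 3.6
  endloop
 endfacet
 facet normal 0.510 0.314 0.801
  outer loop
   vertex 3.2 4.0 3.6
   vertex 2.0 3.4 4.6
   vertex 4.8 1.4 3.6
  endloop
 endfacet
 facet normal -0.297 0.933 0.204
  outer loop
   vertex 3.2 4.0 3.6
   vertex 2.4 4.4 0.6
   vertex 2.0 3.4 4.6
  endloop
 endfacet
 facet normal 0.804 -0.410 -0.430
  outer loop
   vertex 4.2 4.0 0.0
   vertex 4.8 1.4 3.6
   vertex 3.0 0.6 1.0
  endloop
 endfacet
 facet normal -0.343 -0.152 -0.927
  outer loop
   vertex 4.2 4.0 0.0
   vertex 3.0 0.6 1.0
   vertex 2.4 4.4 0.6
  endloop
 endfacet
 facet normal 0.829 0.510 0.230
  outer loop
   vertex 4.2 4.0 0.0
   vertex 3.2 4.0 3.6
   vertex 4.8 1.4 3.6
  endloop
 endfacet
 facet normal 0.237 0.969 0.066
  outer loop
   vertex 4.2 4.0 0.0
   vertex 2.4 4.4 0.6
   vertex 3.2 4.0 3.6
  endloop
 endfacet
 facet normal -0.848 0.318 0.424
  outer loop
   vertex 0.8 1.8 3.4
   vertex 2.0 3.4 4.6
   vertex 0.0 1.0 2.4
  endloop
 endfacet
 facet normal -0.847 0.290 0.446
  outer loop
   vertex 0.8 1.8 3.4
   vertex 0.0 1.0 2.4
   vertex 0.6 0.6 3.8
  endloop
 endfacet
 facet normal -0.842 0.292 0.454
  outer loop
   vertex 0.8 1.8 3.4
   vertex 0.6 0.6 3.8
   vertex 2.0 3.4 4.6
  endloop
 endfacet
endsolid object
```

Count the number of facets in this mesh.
14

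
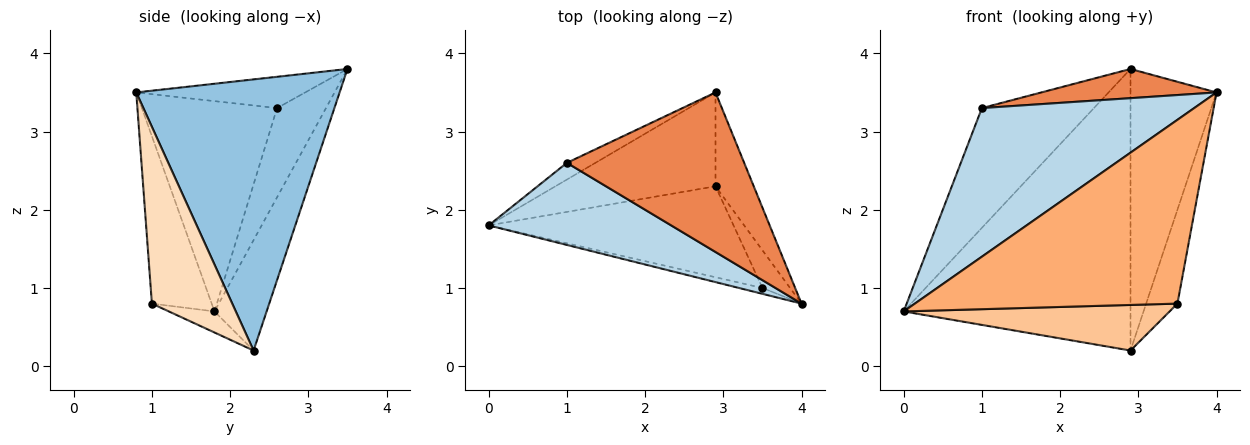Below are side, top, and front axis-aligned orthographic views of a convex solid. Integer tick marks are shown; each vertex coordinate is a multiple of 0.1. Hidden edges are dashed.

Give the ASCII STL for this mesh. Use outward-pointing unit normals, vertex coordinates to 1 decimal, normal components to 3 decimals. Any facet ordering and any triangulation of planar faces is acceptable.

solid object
 facet normal -0.213 0.927 -0.309
  outer loop
   vertex 2.9 2.3 0.2
   vertex 0.0 1.8 0.7
   vertex 2.9 3.5 3.8
  endloop
 endfacet
 facet normal 0.913 0.386 -0.129
  outer loop
   vertex 2.9 2.3 0.2
   vertex 2.9 3.5 3.8
   vertex 4.0 0.8 3.5
  endloop
 endfacet
 facet normal -0.487 -0.765 0.422
  outer loop
   vertex 1.0 2.6 3.3
   vertex 0.0 1.8 0.7
   vertex 4.0 0.8 3.5
  endloop
 endfacet
 facet normal -0.397 0.909 -0.127
  outer loop
   vertex 1.0 2.6 3.3
   vertex 2.9 3.5 3.8
   vertex 0.0 1.8 0.7
  endloop
 endfacet
 facet normal -0.171 -0.177 0.969
  outer loop
   vertex 1.0 2.6 3.3
   vertex 4.0 0.8 3.5
   vertex 2.9 3.5 3.8
  endloop
 endfacet
 facet normal -0.222 -0.975 -0.031
  outer loop
   vertex 3.5 1.0 0.8
   vertex 4.0 0.8 3.5
   vertex 0.0 1.8 0.7
  endloop
 endfacet
 facet normal -0.077 -0.447 -0.891
  outer loop
   vertex 3.5 1.0 0.8
   vertex 0.0 1.8 0.7
   vertex 2.9 2.3 0.2
  endloop
 endfacet
 facet normal 0.922 0.359 -0.144
  outer loop
   vertex 3.5 1.0 0.8
   vertex 2.9 2.3 0.2
   vertex 4.0 0.8 3.5
  endloop
 endfacet
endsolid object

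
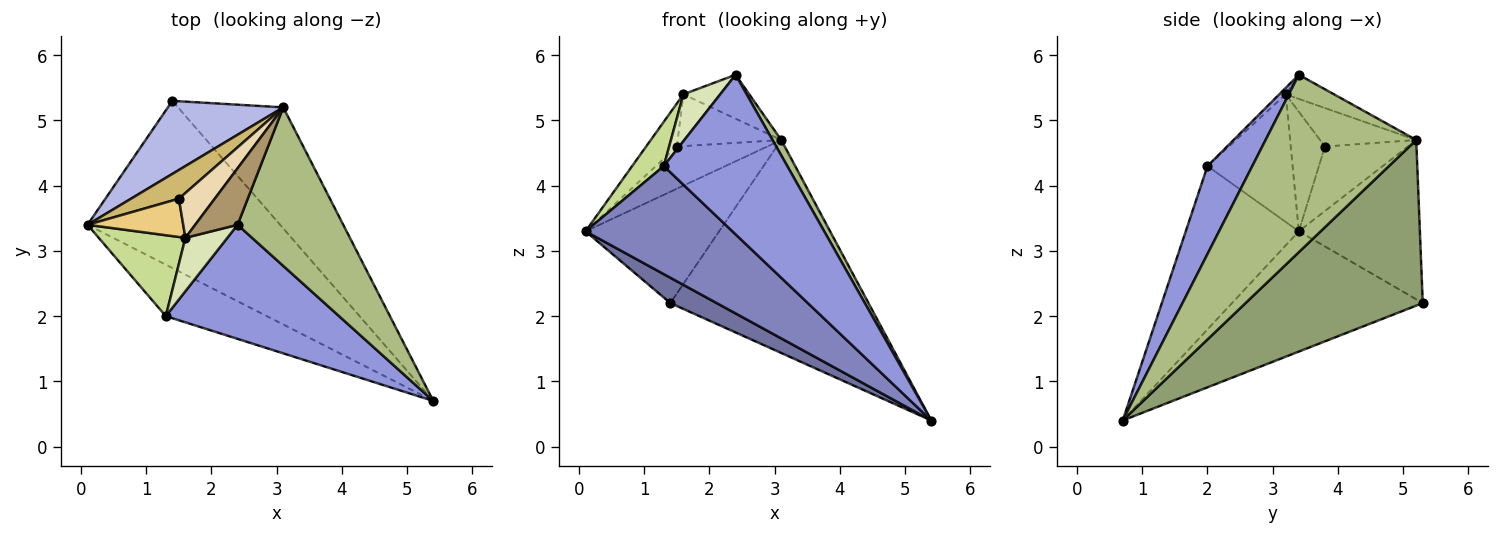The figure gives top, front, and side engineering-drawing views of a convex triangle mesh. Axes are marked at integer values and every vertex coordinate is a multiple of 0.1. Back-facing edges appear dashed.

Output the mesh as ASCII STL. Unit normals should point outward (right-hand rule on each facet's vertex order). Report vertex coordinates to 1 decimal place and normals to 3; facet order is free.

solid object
 facet normal -0.525 -0.128 -0.841
  outer loop
   vertex 1.4 5.3 2.2
   vertex 5.4 0.7 0.4
   vertex 0.1 3.4 3.3
  endloop
 endfacet
 facet normal -0.571 -0.741 -0.353
  outer loop
   vertex 1.3 2.0 4.3
   vertex 0.1 3.4 3.3
   vertex 5.4 0.7 0.4
  endloop
 endfacet
 facet normal 0.283 -0.780 0.558
  outer loop
   vertex 1.3 2.0 4.3
   vertex 5.4 0.7 0.4
   vertex 2.4 3.4 5.7
  endloop
 endfacet
 facet normal -0.604 0.666 0.437
  outer loop
   vertex 3.1 5.2 4.7
   vertex 1.4 5.3 2.2
   vertex 0.1 3.4 3.3
  endloop
 endfacet
 facet normal 0.614 0.686 -0.390
  outer loop
   vertex 3.1 5.2 4.7
   vertex 5.4 0.7 0.4
   vertex 1.4 5.3 2.2
  endloop
 endfacet
 facet normal 0.858 -0.050 0.511
  outer loop
   vertex 3.1 5.2 4.7
   vertex 2.4 3.4 5.7
   vertex 5.4 0.7 0.4
  endloop
 endfacet
 facet normal -0.791 -0.294 0.537
  outer loop
   vertex 1.6 3.2 5.4
   vertex 0.1 3.4 3.3
   vertex 1.3 2.0 4.3
  endloop
 endfacet
 facet normal -0.116 -0.655 0.746
  outer loop
   vertex 1.6 3.2 5.4
   vertex 1.3 2.0 4.3
   vertex 2.4 3.4 5.7
  endloop
 endfacet
 facet normal -0.410 0.560 0.720
  outer loop
   vertex 1.6 3.2 5.4
   vertex 2.4 3.4 5.7
   vertex 3.1 5.2 4.7
  endloop
 endfacet
 facet normal -0.604 0.659 0.448
  outer loop
   vertex 1.5 3.8 4.6
   vertex 3.1 5.2 4.7
   vertex 0.1 3.4 3.3
  endloop
 endfacet
 facet normal -0.639 0.575 0.511
  outer loop
   vertex 1.5 3.8 4.6
   vertex 0.1 3.4 3.3
   vertex 1.6 3.2 5.4
  endloop
 endfacet
 facet normal -0.575 0.619 0.536
  outer loop
   vertex 1.5 3.8 4.6
   vertex 1.6 3.2 5.4
   vertex 3.1 5.2 4.7
  endloop
 endfacet
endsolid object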